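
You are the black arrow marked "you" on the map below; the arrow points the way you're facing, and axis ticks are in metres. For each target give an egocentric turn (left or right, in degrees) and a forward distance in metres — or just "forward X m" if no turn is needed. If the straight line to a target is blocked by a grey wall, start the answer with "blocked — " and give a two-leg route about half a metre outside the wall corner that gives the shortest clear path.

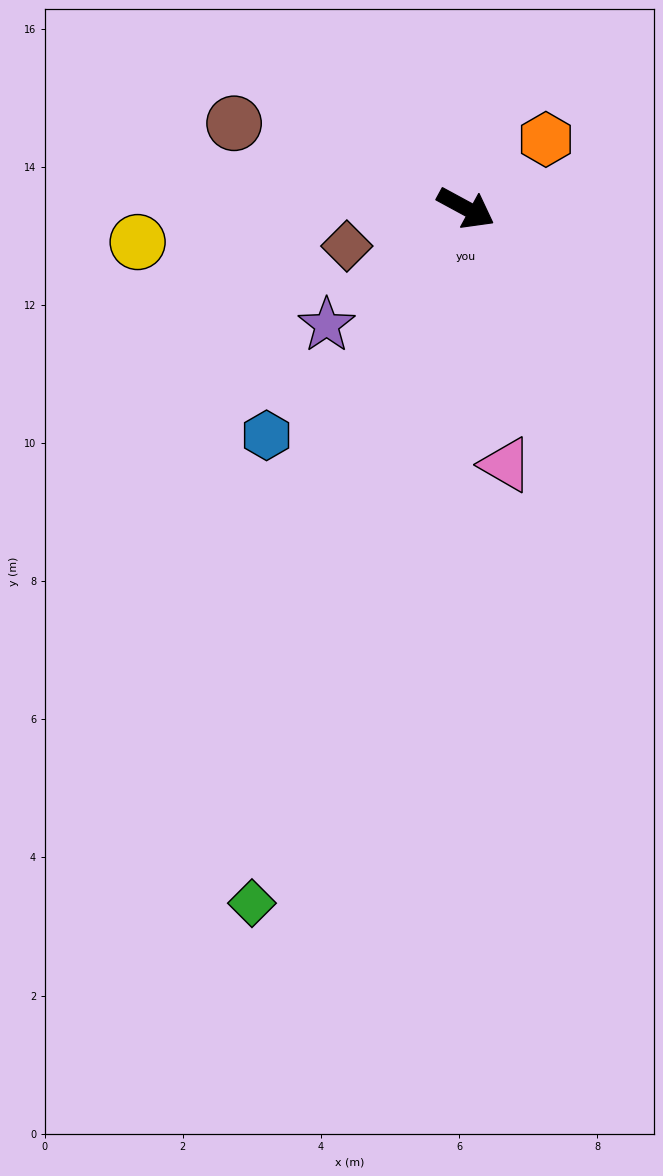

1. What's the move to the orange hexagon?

turn left 69°, forward 1.5 m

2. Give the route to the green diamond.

turn right 79°, forward 10.5 m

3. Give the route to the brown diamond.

turn right 134°, forward 1.8 m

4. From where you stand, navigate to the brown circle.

turn right 172°, forward 3.6 m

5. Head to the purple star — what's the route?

turn right 112°, forward 2.6 m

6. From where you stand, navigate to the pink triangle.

turn right 53°, forward 3.8 m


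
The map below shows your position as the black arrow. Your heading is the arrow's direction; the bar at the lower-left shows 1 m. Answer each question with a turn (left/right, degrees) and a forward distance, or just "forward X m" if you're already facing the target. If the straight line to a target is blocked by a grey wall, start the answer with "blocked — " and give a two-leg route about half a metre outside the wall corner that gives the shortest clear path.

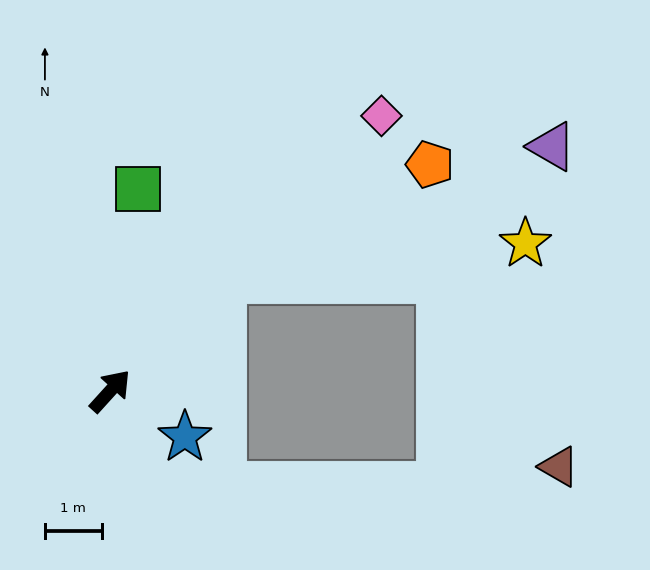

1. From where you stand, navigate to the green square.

turn left 34°, forward 3.6 m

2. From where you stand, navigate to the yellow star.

blocked — turn right 3°, forward 2.8 m, then turn right 38°, forward 5.4 m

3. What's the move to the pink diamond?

turn right 2°, forward 6.8 m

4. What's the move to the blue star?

turn right 80°, forward 1.5 m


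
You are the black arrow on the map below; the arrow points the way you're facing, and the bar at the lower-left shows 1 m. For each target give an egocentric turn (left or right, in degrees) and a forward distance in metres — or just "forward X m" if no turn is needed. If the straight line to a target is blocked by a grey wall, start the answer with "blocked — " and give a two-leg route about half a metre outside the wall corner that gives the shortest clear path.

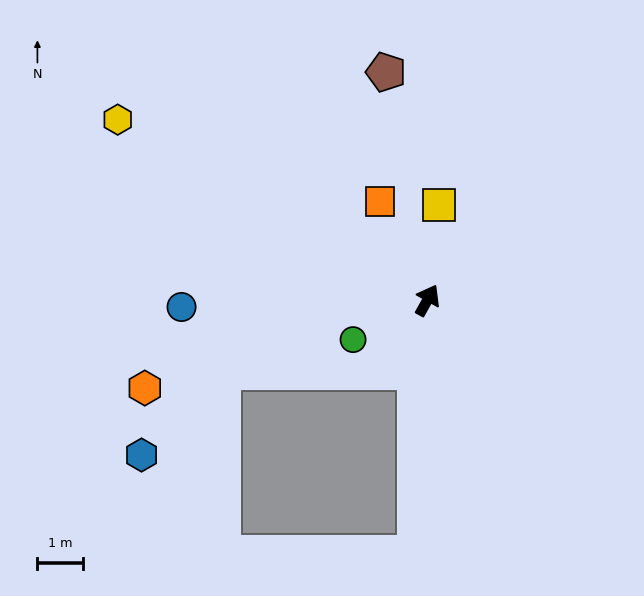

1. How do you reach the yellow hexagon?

turn left 89°, forward 7.9 m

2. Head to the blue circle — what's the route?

turn left 121°, forward 5.4 m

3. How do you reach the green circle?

turn left 147°, forward 1.9 m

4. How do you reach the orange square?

turn left 55°, forward 2.4 m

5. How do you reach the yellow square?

turn left 22°, forward 2.1 m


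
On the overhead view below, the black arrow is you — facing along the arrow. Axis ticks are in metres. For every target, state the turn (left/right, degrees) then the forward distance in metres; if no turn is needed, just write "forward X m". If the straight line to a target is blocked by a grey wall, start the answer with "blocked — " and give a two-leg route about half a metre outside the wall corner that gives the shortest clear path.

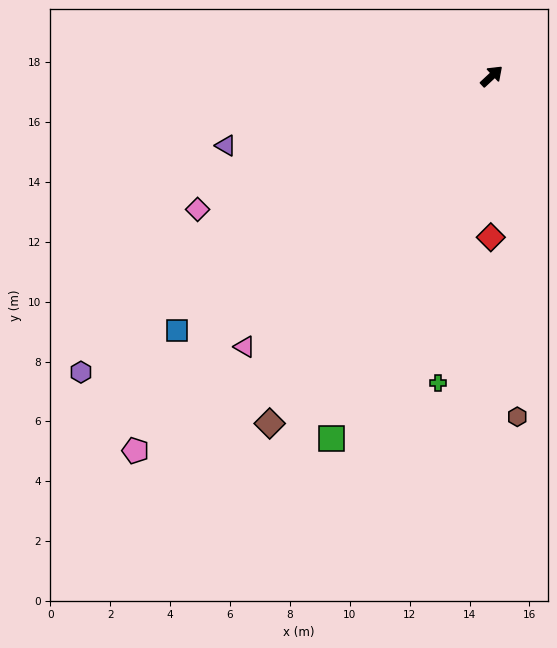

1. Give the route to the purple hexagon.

turn left 173°, forward 16.9 m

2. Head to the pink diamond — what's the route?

turn left 161°, forward 10.8 m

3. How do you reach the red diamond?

turn right 133°, forward 5.4 m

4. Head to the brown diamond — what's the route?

turn right 165°, forward 13.8 m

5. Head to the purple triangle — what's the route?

turn left 152°, forward 9.2 m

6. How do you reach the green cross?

turn right 143°, forward 10.4 m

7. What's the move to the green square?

turn right 157°, forward 13.2 m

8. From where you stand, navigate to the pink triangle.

turn right 175°, forward 12.2 m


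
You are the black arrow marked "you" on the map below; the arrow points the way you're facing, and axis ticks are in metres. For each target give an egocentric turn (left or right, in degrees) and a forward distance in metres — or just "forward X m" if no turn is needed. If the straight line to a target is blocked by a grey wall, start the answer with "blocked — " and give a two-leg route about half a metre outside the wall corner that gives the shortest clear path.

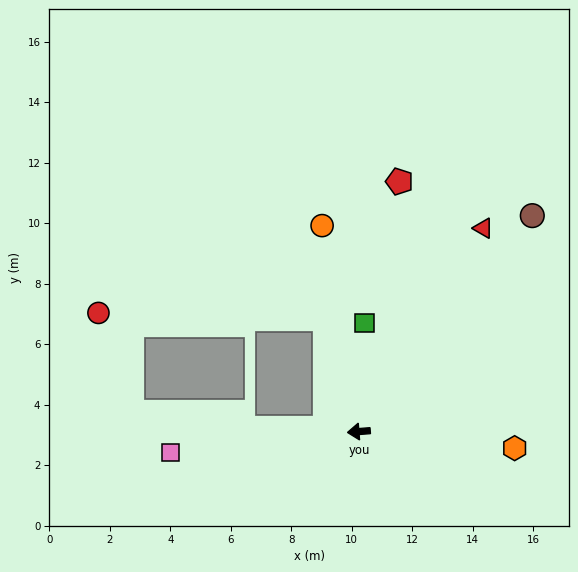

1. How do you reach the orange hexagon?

turn left 169°, forward 5.2 m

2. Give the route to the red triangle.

turn right 126°, forward 7.9 m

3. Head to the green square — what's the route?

turn right 98°, forward 3.6 m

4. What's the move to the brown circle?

turn right 133°, forward 9.2 m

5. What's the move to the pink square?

forward 6.3 m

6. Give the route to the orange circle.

turn right 84°, forward 6.9 m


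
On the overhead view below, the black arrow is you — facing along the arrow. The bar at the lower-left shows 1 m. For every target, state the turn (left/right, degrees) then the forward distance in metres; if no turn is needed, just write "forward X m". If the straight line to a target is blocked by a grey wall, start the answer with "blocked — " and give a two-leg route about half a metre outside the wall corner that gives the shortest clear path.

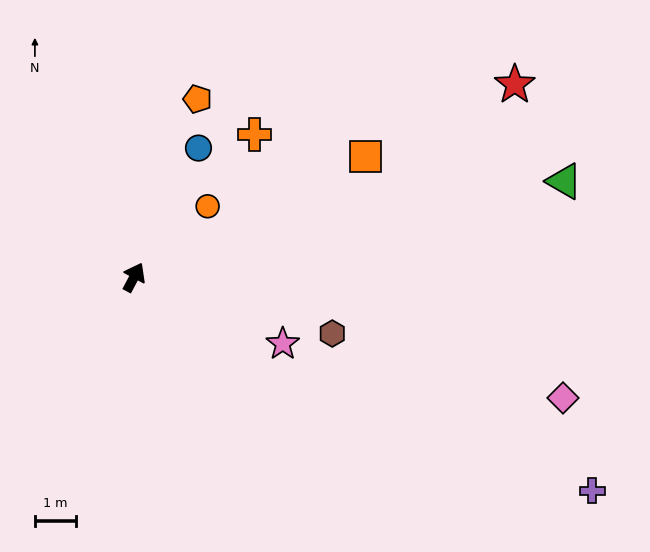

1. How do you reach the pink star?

turn right 86°, forward 4.0 m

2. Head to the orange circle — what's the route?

turn right 18°, forward 2.5 m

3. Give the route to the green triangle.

turn right 49°, forward 10.7 m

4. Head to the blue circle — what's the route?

forward 3.5 m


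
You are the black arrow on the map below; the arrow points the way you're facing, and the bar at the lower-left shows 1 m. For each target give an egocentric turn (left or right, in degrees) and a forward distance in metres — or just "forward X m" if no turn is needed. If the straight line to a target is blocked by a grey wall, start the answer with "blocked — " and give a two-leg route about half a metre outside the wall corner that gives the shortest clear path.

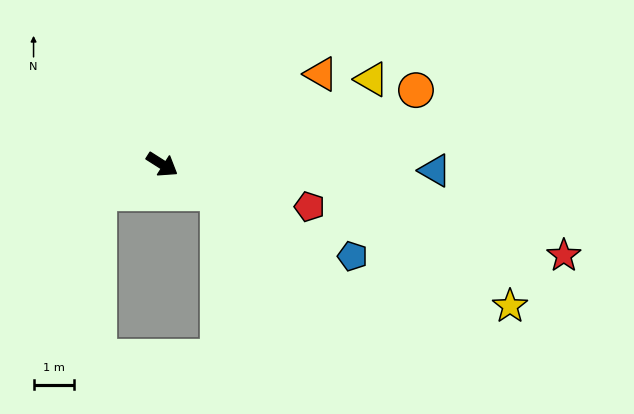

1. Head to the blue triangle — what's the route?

turn left 31°, forward 6.7 m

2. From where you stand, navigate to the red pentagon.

turn left 16°, forward 3.8 m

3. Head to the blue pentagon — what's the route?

turn left 7°, forward 5.2 m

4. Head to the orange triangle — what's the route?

turn left 62°, forward 4.5 m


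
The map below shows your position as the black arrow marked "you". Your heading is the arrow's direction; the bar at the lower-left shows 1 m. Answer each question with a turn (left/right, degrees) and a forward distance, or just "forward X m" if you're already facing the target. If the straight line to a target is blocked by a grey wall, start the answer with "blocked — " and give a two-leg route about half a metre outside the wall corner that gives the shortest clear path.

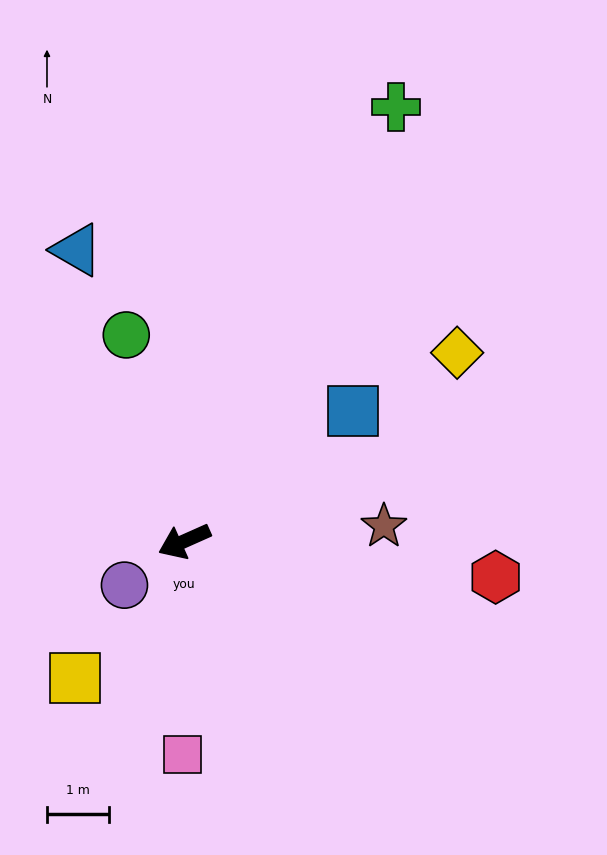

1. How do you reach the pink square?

turn left 66°, forward 3.5 m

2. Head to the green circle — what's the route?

turn right 98°, forward 3.5 m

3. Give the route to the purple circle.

turn left 12°, forward 1.2 m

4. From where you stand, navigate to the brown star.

turn left 160°, forward 3.2 m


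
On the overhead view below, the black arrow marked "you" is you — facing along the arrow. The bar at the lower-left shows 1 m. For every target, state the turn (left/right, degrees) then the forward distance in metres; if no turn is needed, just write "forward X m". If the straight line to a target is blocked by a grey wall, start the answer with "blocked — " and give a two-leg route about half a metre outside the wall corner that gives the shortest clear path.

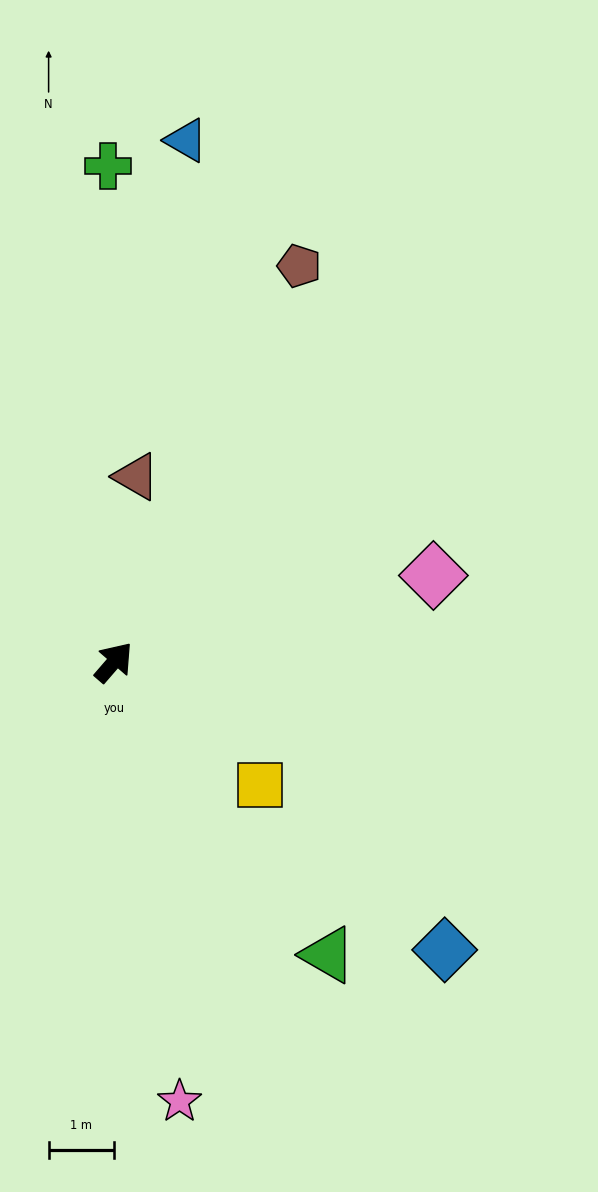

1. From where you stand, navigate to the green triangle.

turn right 103°, forward 5.5 m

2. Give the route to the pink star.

turn right 131°, forward 6.8 m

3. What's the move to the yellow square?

turn right 89°, forward 2.9 m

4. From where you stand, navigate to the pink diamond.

turn right 34°, forward 5.0 m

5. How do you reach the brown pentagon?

turn left 16°, forward 6.7 m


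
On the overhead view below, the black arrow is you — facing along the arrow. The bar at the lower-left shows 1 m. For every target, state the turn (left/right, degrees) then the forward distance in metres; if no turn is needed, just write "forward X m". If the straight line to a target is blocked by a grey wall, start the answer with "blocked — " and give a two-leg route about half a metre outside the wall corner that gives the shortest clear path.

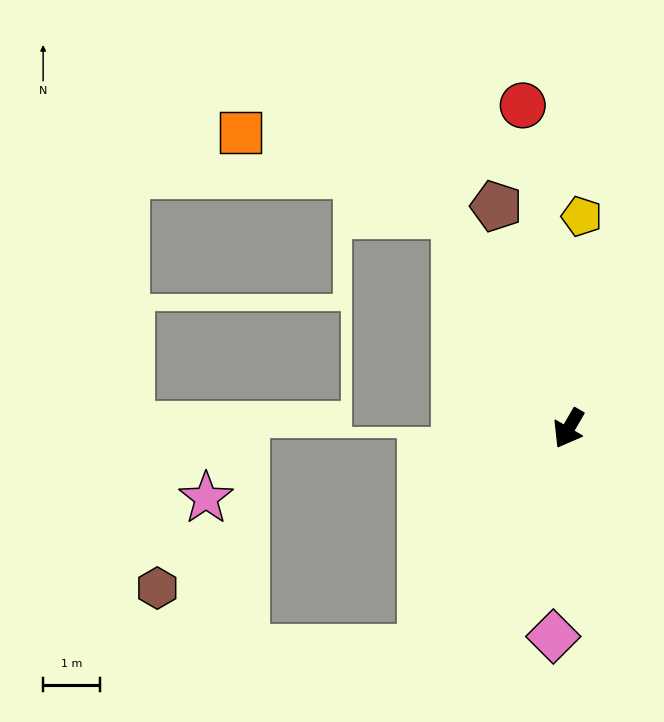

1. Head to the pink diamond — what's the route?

turn left 26°, forward 3.7 m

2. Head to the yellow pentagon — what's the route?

turn right 153°, forward 3.7 m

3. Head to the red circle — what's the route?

turn right 142°, forward 5.7 m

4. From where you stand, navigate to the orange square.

blocked — turn right 122°, forward 4.3 m, then turn left 41°, forward 4.0 m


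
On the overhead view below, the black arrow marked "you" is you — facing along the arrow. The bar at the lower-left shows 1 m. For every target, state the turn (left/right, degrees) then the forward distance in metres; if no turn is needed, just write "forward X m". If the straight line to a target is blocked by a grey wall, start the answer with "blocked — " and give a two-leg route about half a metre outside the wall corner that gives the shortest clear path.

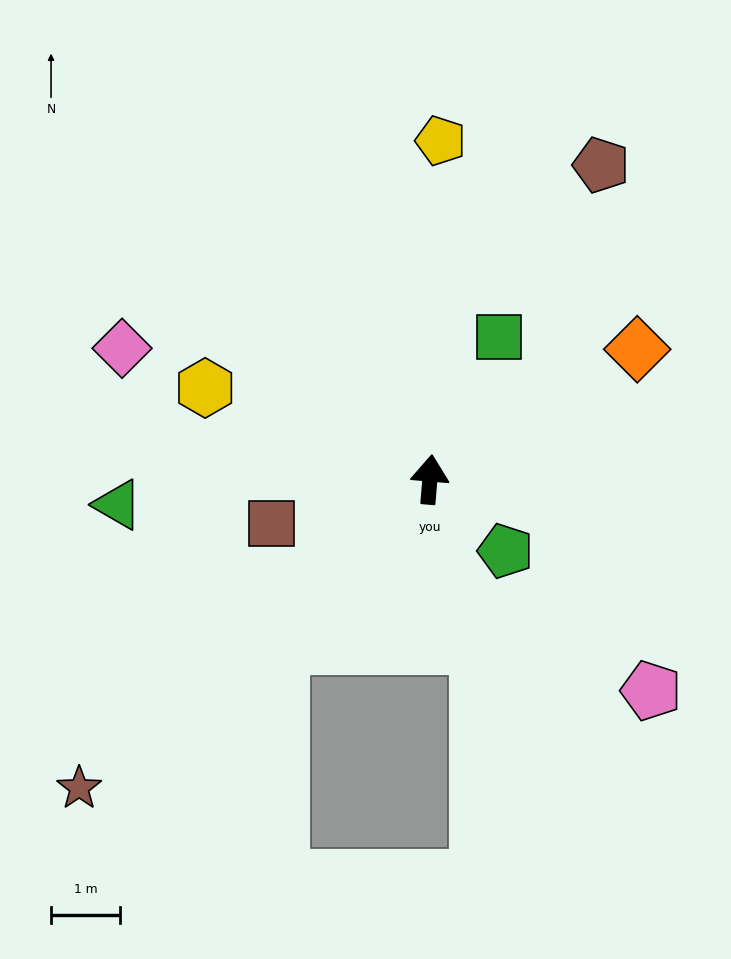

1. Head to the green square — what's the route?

turn right 21°, forward 2.3 m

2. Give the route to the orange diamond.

turn right 53°, forward 3.6 m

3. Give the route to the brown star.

turn left 136°, forward 6.8 m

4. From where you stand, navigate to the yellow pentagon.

turn left 3°, forward 4.9 m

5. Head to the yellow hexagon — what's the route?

turn left 73°, forward 3.5 m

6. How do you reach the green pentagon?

turn right 129°, forward 1.5 m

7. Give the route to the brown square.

turn left 110°, forward 2.4 m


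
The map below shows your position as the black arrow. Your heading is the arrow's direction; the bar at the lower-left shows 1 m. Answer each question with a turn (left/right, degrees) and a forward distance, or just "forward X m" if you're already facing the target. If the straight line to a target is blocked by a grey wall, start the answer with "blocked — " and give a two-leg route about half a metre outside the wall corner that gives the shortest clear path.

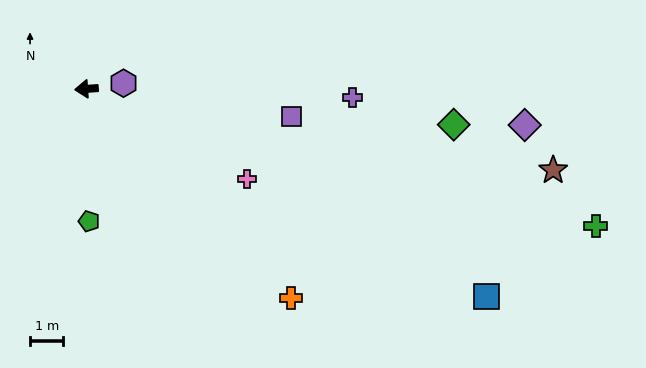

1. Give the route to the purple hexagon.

turn right 175°, forward 1.1 m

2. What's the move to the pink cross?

turn left 147°, forward 5.5 m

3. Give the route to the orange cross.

turn left 130°, forward 8.8 m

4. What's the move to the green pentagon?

turn left 87°, forward 4.0 m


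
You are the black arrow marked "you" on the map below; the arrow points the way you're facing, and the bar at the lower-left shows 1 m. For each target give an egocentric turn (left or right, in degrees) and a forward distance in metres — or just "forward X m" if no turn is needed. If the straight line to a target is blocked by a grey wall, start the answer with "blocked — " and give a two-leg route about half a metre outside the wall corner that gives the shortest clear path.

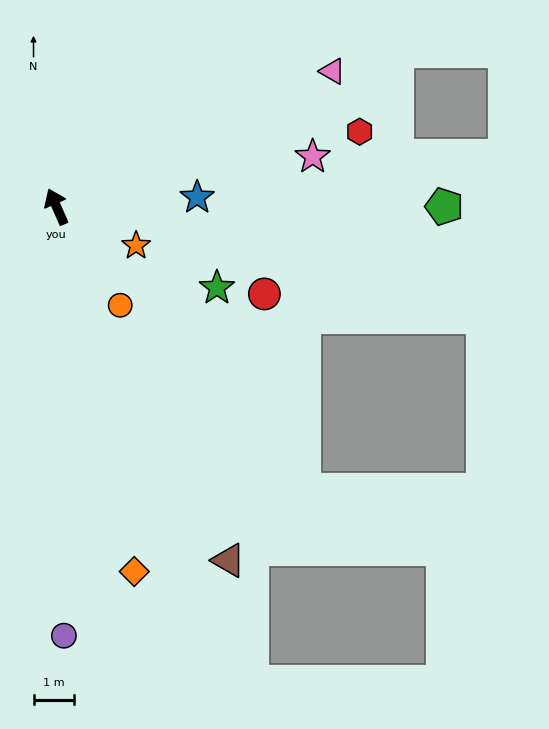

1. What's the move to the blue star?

turn right 110°, forward 3.5 m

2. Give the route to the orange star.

turn right 140°, forward 2.2 m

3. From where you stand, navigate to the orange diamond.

turn left 168°, forward 9.1 m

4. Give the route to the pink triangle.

turn right 88°, forward 7.5 m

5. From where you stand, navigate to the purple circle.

turn left 157°, forward 10.5 m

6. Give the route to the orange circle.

turn right 171°, forward 2.9 m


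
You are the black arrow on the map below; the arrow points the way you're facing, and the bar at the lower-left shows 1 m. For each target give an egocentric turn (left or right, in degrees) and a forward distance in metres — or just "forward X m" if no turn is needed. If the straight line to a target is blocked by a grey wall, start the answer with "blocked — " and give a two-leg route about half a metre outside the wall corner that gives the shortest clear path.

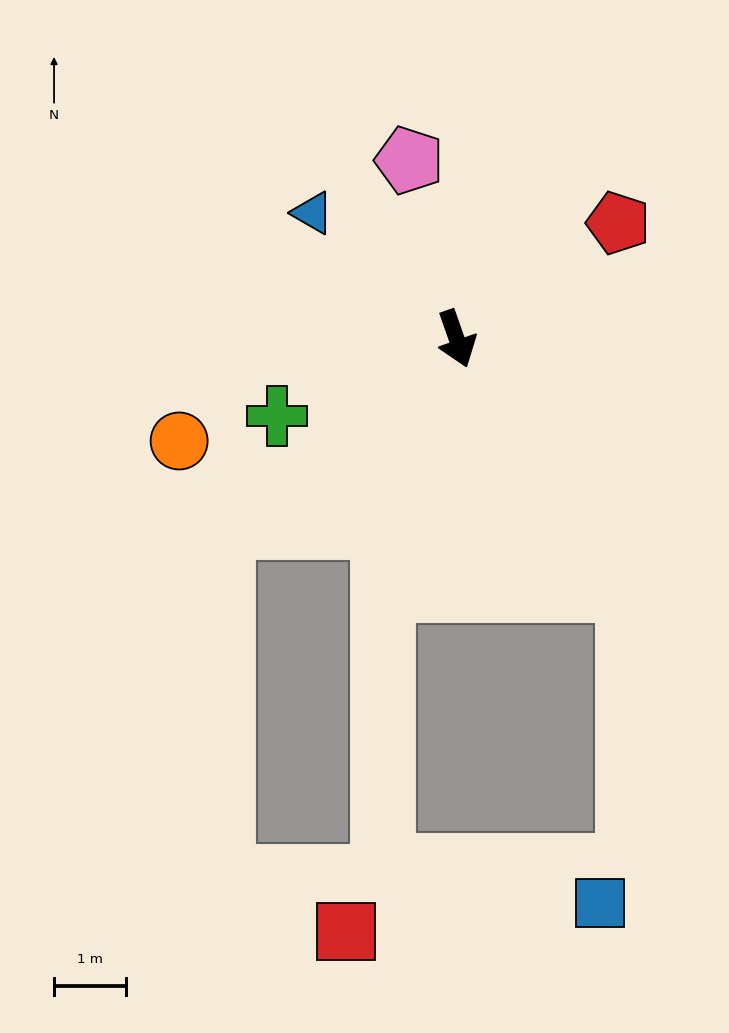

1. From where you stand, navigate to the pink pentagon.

turn left 176°, forward 2.6 m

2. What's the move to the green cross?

turn right 86°, forward 2.7 m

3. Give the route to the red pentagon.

turn left 106°, forward 2.8 m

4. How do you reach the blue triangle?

turn right 151°, forward 2.7 m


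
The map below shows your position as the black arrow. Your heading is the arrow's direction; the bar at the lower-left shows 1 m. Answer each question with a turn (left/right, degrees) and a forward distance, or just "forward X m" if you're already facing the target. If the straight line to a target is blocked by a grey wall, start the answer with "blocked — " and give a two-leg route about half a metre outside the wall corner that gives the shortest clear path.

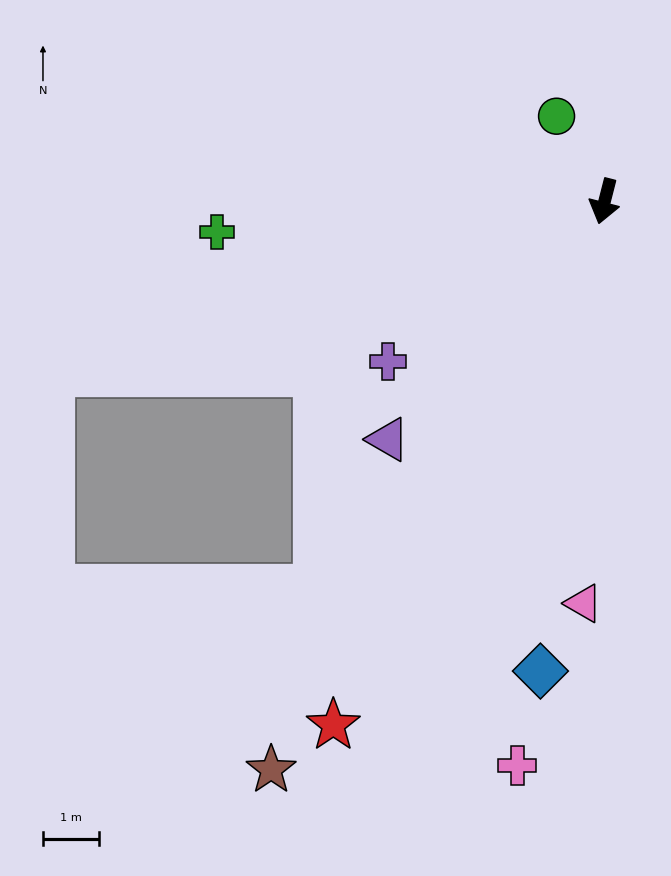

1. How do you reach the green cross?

turn right 71°, forward 6.9 m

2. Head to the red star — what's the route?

turn right 13°, forward 10.5 m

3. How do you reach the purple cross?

turn right 39°, forward 4.8 m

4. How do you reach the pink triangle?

turn left 11°, forward 7.1 m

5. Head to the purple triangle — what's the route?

turn right 28°, forward 5.7 m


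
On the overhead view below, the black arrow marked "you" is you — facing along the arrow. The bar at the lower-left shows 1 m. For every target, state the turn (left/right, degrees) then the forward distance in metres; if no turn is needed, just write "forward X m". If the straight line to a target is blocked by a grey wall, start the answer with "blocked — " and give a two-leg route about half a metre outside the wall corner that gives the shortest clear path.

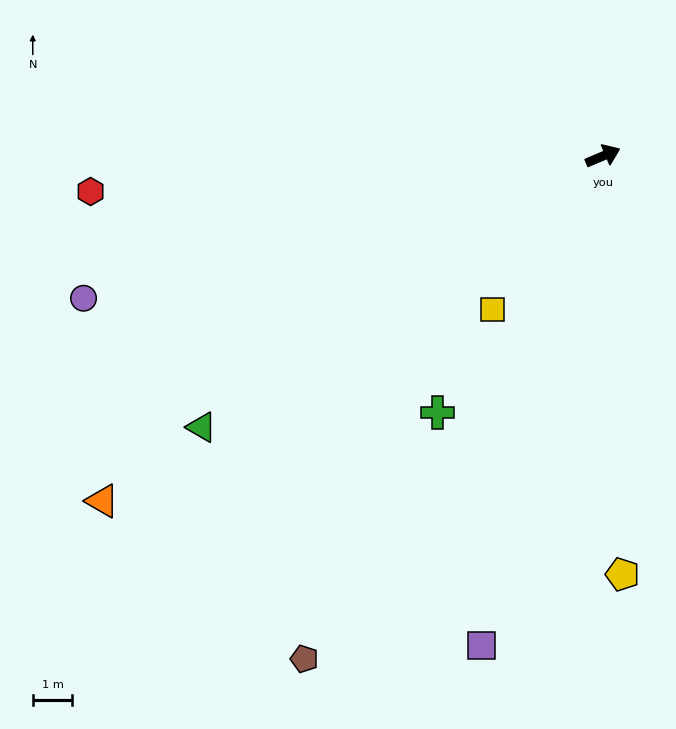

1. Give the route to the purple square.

turn right 127°, forward 12.8 m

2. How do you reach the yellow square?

turn right 149°, forward 4.8 m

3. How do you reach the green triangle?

turn right 169°, forward 12.3 m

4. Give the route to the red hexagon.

turn left 161°, forward 13.0 m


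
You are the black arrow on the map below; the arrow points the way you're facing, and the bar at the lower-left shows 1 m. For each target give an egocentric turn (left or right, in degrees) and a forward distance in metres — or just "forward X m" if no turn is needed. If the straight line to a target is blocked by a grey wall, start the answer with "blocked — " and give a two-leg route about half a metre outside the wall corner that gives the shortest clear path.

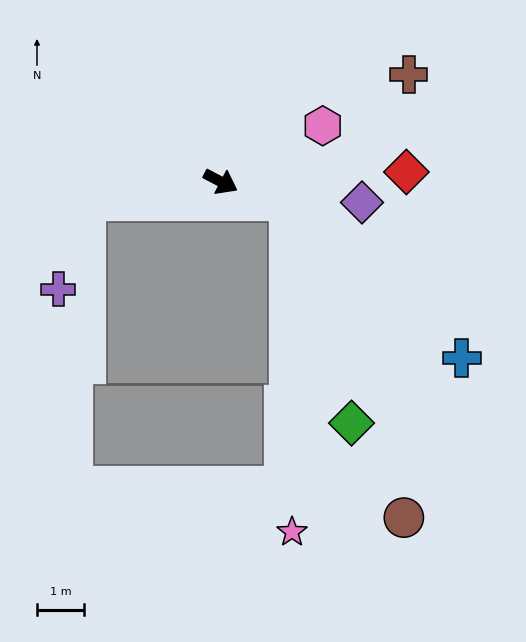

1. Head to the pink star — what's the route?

blocked — turn left 12°, forward 1.5 m, then turn right 74°, forward 7.1 m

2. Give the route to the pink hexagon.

turn left 56°, forward 2.5 m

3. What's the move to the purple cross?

blocked — turn right 144°, forward 2.9 m, then turn left 64°, forward 2.0 m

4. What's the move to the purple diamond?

turn left 19°, forward 3.1 m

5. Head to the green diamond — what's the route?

blocked — turn left 12°, forward 1.5 m, then turn right 59°, forward 5.0 m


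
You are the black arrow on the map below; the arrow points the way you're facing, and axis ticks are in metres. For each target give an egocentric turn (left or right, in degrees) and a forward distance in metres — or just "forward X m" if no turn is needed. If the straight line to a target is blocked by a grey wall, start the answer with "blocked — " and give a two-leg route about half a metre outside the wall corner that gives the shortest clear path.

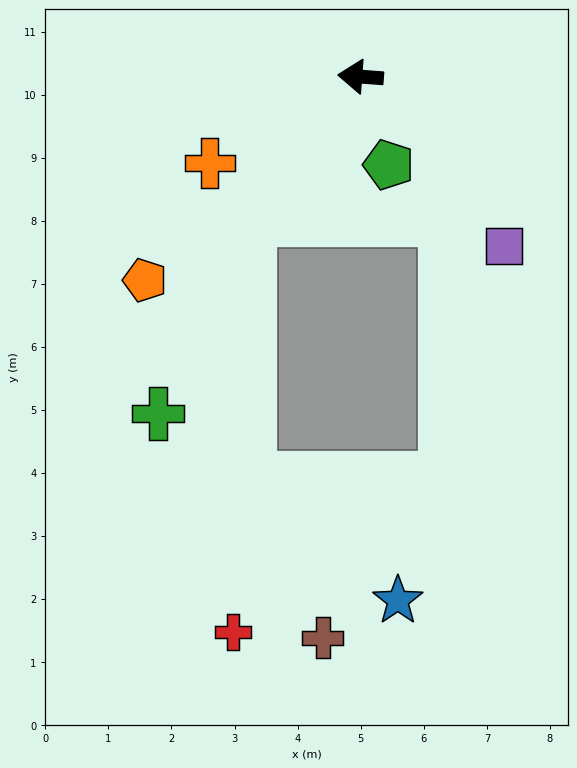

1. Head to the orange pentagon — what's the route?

turn left 48°, forward 4.7 m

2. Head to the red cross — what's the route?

blocked — turn left 56°, forward 2.9 m, then turn left 36°, forward 6.5 m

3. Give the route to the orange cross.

turn left 34°, forward 2.8 m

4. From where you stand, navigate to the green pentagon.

turn left 112°, forward 1.5 m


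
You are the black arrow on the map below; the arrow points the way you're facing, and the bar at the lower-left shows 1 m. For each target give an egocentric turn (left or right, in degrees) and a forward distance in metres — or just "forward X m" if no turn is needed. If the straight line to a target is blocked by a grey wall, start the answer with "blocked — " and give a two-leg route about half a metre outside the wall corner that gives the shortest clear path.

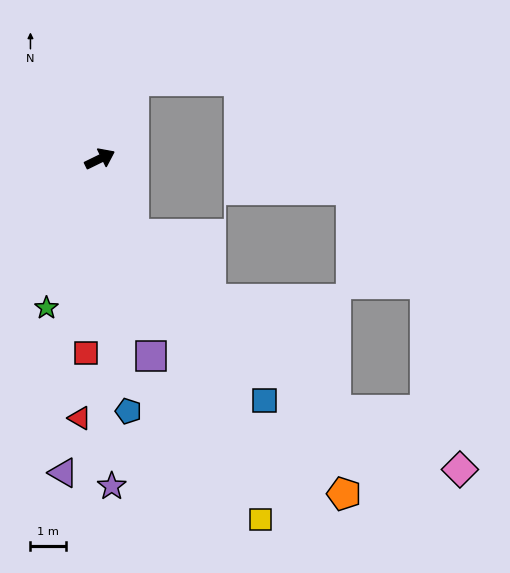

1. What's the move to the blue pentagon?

turn right 110°, forward 7.1 m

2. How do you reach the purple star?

turn right 114°, forward 9.2 m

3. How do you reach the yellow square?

turn right 92°, forward 11.1 m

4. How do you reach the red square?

turn right 120°, forward 5.5 m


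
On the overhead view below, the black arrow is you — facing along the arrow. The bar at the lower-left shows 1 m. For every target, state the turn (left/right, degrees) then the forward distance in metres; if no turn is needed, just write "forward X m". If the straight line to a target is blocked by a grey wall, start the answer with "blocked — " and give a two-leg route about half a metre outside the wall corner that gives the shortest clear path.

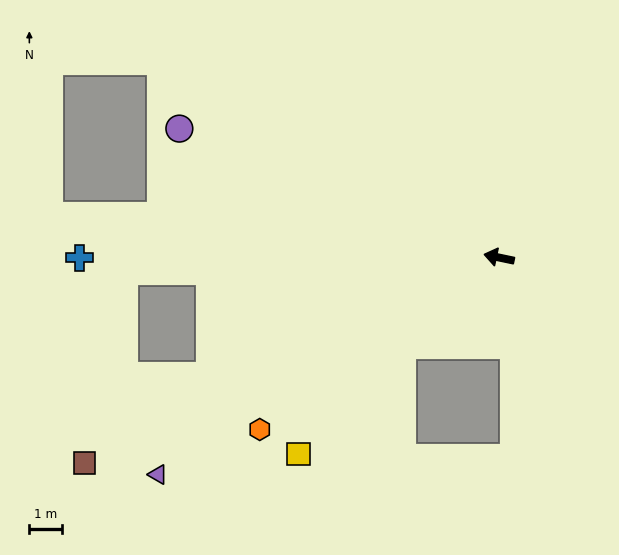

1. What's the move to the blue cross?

turn left 12°, forward 12.7 m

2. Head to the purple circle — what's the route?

turn right 10°, forward 10.5 m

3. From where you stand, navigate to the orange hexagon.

turn left 48°, forward 8.9 m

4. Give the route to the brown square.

turn left 38°, forward 14.0 m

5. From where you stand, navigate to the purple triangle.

turn left 44°, forward 12.3 m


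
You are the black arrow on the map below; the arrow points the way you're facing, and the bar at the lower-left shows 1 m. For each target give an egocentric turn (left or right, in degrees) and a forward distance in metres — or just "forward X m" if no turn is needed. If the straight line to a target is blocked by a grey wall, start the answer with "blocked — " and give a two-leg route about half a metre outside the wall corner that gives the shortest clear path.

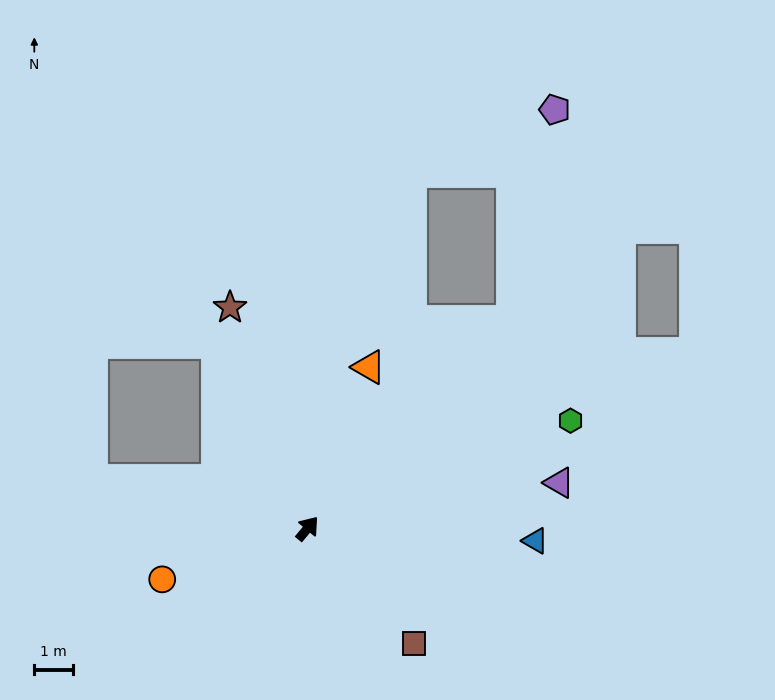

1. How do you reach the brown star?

turn left 59°, forward 6.1 m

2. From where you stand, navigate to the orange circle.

turn left 149°, forward 4.0 m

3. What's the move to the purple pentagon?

blocked — turn right 5°, forward 7.6 m, then turn left 34°, forward 5.6 m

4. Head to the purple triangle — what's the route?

turn right 40°, forward 6.6 m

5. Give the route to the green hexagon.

turn right 28°, forward 7.4 m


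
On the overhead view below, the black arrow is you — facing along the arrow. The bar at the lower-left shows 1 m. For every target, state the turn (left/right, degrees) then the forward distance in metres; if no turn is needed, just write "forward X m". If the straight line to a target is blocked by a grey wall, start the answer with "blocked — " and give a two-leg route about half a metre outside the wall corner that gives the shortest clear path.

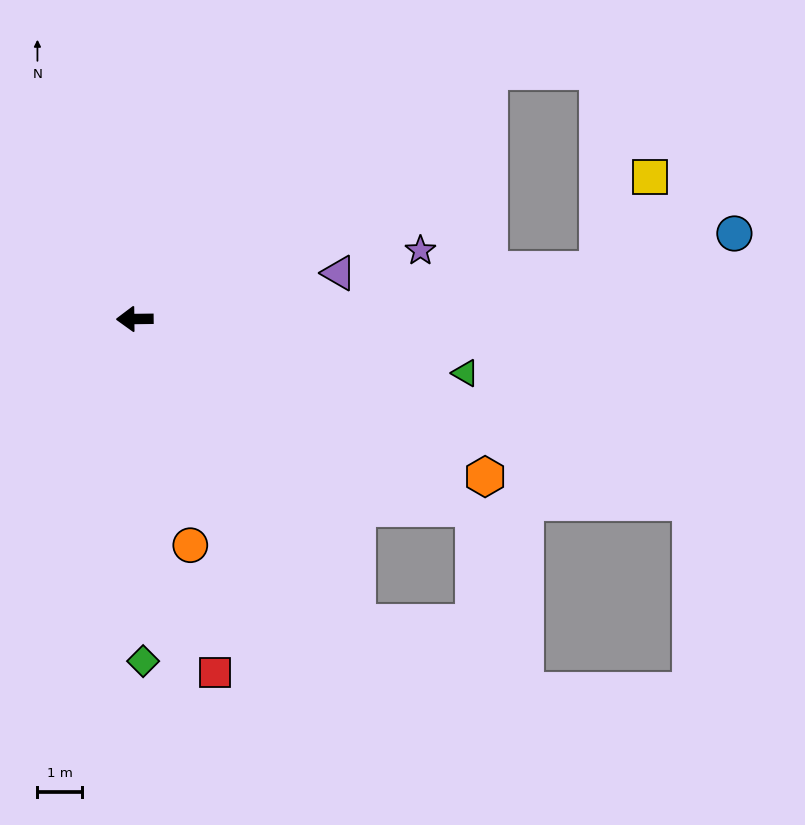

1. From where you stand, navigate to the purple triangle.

turn right 168°, forward 4.7 m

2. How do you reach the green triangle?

turn left 170°, forward 7.5 m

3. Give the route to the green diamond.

turn left 91°, forward 7.7 m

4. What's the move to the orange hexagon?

turn left 155°, forward 8.6 m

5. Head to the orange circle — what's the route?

turn left 103°, forward 5.2 m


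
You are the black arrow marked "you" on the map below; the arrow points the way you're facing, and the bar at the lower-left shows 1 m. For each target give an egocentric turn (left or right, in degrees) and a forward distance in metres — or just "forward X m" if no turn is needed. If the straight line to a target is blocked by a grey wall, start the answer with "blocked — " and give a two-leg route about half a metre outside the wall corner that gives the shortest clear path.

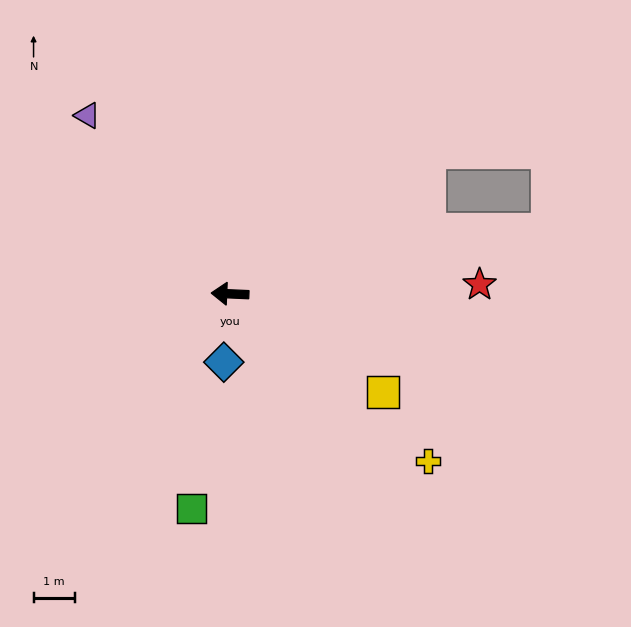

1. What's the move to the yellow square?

turn left 150°, forward 4.4 m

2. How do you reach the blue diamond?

turn left 87°, forward 1.7 m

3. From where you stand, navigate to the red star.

turn right 175°, forward 6.1 m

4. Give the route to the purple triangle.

turn right 49°, forward 5.6 m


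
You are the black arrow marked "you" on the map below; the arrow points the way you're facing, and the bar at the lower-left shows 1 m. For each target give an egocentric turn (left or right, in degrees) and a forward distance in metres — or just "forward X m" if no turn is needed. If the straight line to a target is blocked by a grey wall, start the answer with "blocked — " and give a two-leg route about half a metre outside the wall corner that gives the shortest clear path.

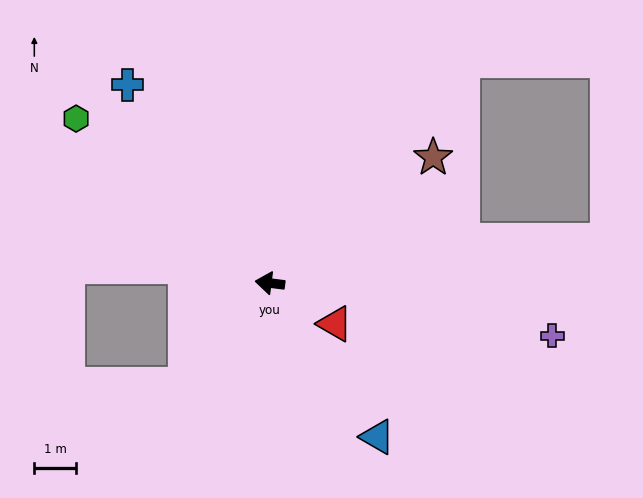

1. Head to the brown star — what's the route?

turn right 135°, forward 5.0 m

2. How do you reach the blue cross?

turn right 47°, forward 5.9 m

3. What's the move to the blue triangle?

turn left 132°, forward 4.5 m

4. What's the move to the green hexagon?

turn right 33°, forward 6.1 m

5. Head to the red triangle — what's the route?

turn left 155°, forward 1.9 m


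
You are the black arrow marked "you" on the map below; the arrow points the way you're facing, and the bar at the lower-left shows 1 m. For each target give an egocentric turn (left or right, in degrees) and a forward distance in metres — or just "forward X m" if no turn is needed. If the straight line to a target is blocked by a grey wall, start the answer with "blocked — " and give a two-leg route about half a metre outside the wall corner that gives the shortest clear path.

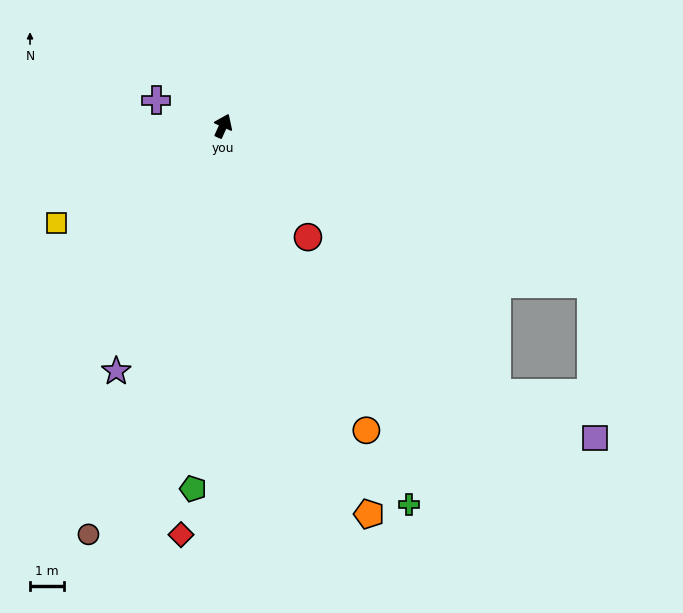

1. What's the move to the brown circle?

turn right 174°, forward 12.8 m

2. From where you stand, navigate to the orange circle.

turn right 130°, forward 10.0 m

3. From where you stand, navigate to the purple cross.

turn left 93°, forward 2.1 m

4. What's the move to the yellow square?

turn left 145°, forward 5.7 m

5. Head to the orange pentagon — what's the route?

turn right 135°, forward 12.3 m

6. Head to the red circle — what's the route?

turn right 118°, forward 4.2 m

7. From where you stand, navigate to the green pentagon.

turn right 160°, forward 10.8 m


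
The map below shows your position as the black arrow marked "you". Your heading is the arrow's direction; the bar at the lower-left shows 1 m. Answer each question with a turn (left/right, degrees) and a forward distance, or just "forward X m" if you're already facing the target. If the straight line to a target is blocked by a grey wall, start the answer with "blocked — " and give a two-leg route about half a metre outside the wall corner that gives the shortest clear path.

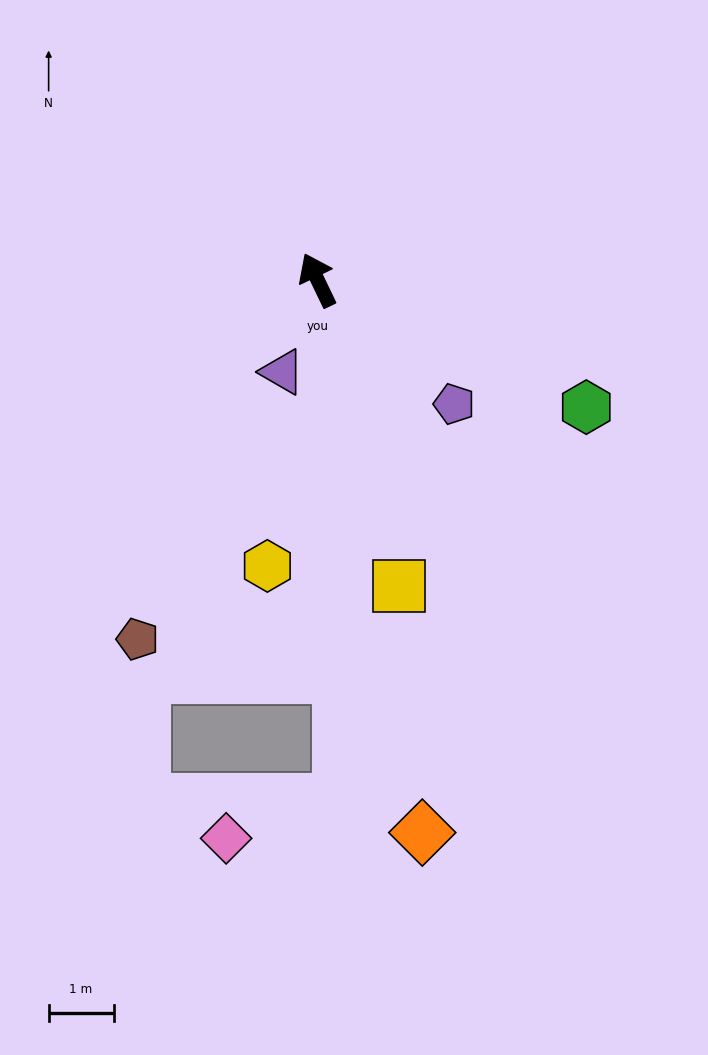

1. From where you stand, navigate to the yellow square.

turn left 169°, forward 4.9 m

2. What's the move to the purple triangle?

turn left 133°, forward 1.5 m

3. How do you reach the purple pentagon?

turn right 158°, forward 2.8 m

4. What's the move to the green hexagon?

turn right 141°, forward 4.6 m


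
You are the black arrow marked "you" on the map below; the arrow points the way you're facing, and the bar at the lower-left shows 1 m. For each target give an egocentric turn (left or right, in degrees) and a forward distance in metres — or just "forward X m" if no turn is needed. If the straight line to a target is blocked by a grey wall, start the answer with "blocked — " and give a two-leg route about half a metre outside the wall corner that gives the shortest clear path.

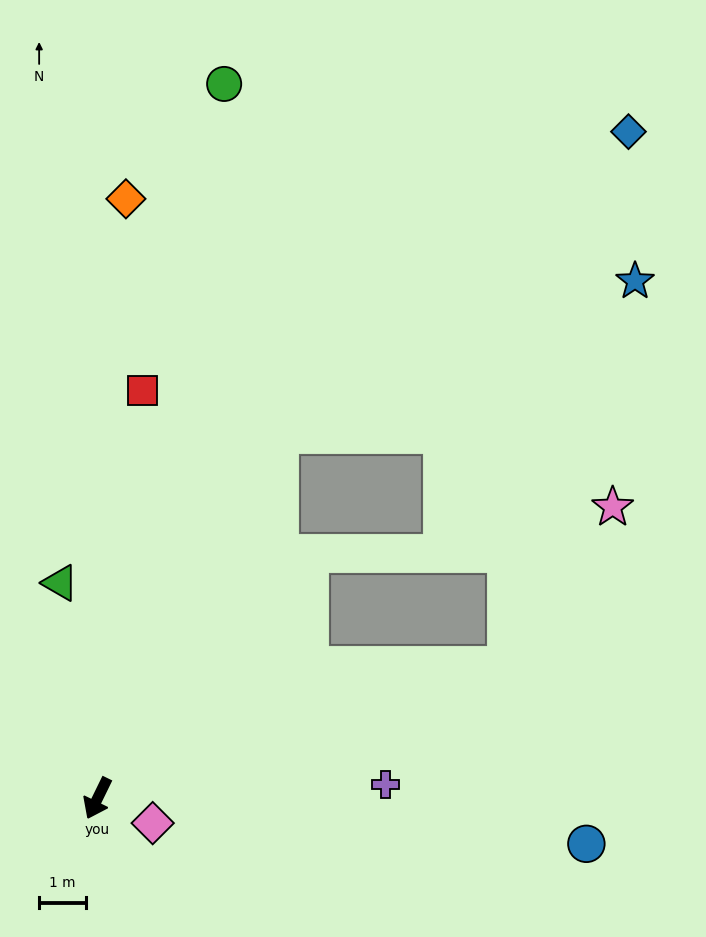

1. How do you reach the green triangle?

turn right 144°, forward 4.7 m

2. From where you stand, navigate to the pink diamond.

turn left 92°, forward 1.3 m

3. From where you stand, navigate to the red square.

turn right 160°, forward 8.8 m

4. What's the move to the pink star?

blocked — turn left 134°, forward 9.2 m, then turn left 39°, forward 4.1 m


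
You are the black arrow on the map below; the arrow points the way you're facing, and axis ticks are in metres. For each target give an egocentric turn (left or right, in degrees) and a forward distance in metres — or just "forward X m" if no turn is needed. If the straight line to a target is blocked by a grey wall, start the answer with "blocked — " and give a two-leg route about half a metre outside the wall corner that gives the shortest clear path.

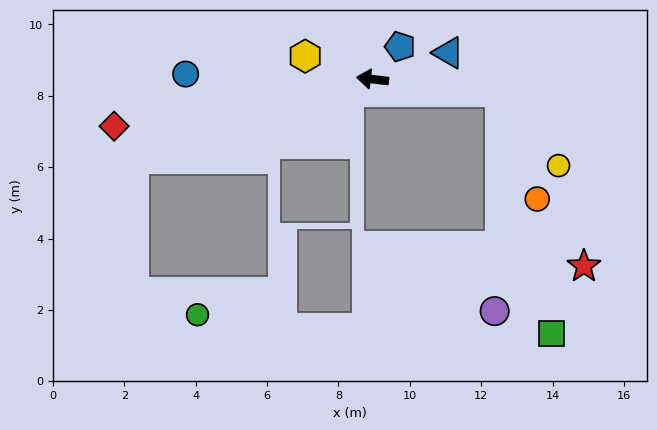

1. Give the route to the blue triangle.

turn right 154°, forward 2.3 m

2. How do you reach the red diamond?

turn left 17°, forward 7.4 m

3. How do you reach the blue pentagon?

turn right 123°, forward 1.2 m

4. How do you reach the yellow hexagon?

turn right 12°, forward 2.0 m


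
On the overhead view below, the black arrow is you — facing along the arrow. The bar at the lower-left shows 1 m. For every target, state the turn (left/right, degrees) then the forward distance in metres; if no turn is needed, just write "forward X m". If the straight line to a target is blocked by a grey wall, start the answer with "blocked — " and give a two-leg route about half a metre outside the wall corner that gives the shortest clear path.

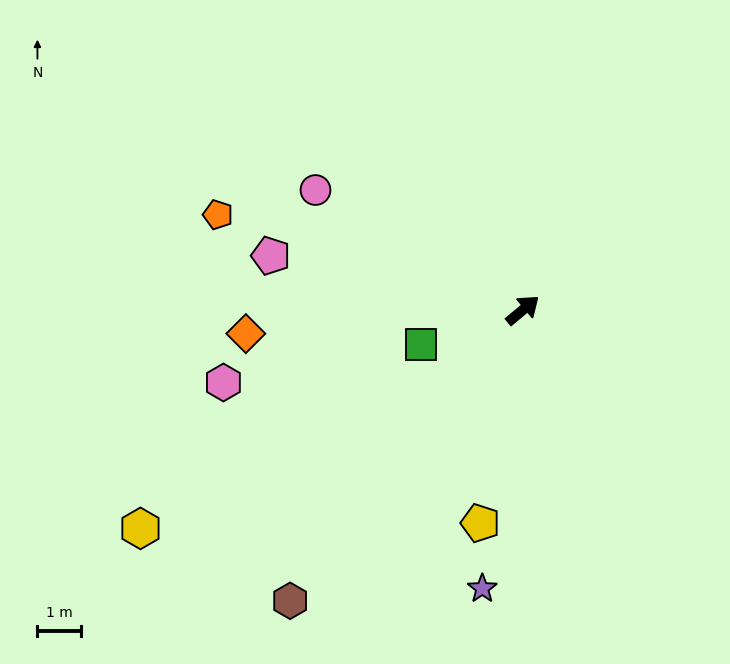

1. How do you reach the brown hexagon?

turn right 168°, forward 8.5 m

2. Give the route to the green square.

turn left 159°, forward 2.5 m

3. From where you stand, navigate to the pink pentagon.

turn left 128°, forward 5.9 m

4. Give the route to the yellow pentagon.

turn right 141°, forward 5.0 m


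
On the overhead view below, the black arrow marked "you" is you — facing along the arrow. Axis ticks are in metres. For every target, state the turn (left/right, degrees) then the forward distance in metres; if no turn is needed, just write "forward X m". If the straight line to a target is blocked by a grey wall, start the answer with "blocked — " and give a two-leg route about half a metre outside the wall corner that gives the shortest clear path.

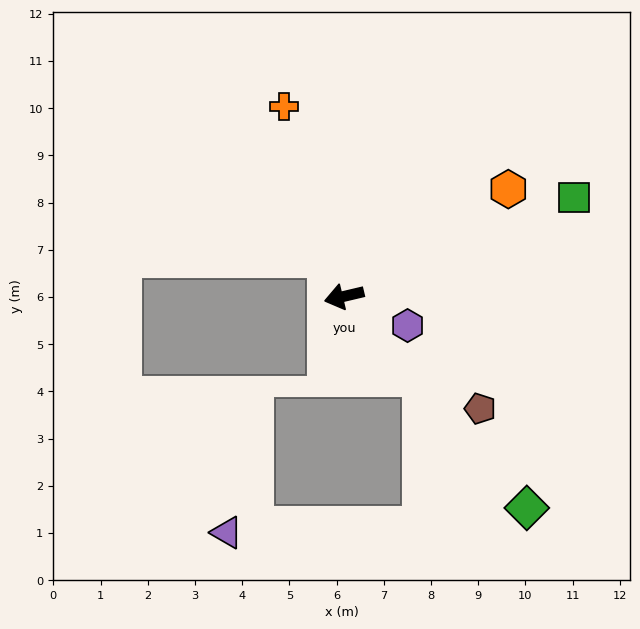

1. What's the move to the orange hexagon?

turn right 160°, forward 4.2 m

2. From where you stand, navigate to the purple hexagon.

turn left 142°, forward 1.5 m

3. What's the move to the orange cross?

turn right 86°, forward 4.2 m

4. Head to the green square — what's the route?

turn right 170°, forward 5.3 m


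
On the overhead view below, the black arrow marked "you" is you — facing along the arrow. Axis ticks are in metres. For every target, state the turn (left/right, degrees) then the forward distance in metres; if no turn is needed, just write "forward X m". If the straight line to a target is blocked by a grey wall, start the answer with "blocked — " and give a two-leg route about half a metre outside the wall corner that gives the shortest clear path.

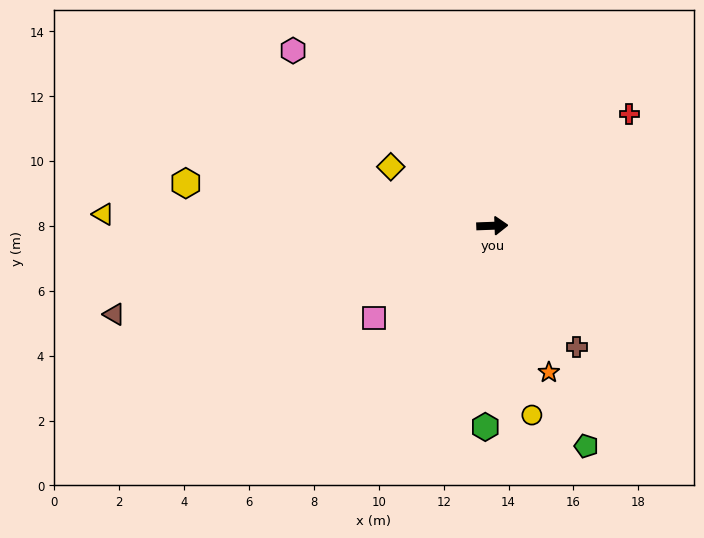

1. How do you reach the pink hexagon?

turn left 137°, forward 8.2 m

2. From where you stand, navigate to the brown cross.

turn right 57°, forward 4.6 m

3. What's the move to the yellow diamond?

turn left 148°, forward 3.6 m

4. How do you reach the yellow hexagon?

turn left 170°, forward 9.5 m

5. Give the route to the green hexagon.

turn right 94°, forward 6.2 m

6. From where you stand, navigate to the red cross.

turn left 37°, forward 5.4 m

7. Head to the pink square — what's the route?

turn right 144°, forward 4.6 m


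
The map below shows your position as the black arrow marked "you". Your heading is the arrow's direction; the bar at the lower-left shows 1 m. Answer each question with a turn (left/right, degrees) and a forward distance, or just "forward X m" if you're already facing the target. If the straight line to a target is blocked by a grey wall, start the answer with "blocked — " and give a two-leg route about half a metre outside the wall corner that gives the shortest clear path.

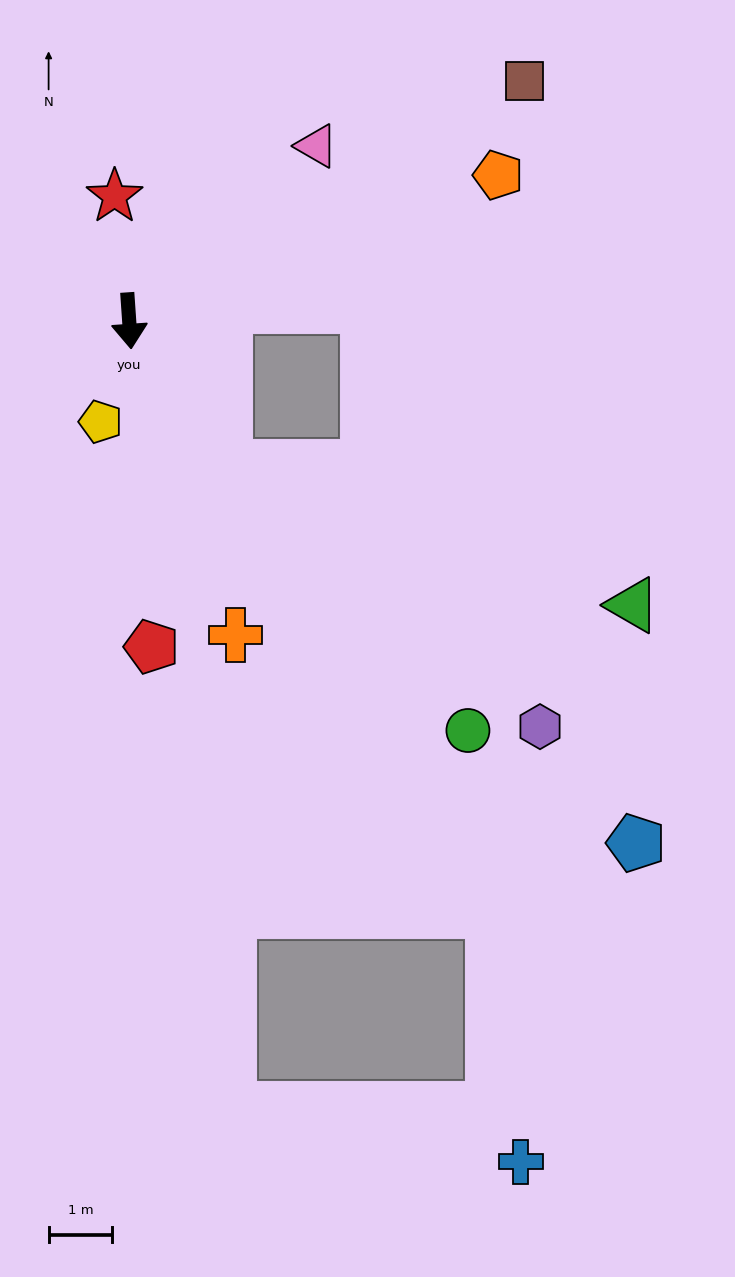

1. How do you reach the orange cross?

turn left 15°, forward 5.2 m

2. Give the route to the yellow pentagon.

turn right 20°, forward 1.7 m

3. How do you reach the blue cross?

blocked — turn left 28°, forward 10.9 m, then turn right 25°, forward 4.0 m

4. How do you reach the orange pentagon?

turn left 108°, forward 6.3 m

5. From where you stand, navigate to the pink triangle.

turn left 129°, forward 4.0 m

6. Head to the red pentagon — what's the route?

forward 5.2 m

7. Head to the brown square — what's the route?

turn left 117°, forward 7.3 m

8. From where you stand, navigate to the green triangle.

blocked — turn left 30°, forward 2.8 m, then turn left 37°, forward 6.8 m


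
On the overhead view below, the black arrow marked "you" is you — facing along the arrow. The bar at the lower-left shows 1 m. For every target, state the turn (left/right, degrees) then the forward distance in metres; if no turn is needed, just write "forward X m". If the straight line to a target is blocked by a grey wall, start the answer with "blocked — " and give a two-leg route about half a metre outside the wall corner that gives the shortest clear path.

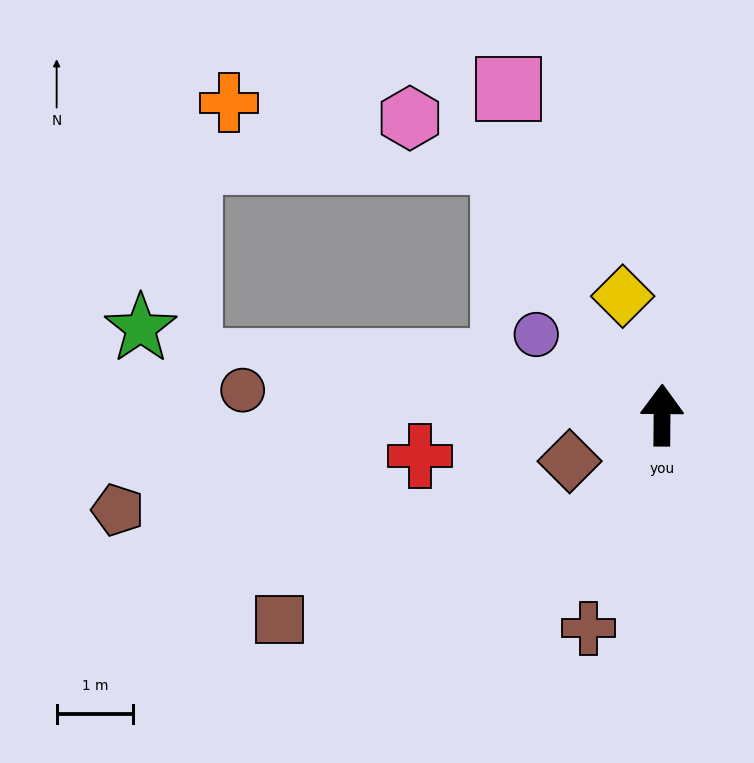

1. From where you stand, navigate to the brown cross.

turn left 161°, forward 3.0 m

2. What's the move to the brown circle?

turn left 87°, forward 5.5 m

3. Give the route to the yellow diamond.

turn left 19°, forward 1.6 m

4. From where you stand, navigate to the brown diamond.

turn left 117°, forward 1.4 m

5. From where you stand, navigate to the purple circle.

turn left 58°, forward 2.0 m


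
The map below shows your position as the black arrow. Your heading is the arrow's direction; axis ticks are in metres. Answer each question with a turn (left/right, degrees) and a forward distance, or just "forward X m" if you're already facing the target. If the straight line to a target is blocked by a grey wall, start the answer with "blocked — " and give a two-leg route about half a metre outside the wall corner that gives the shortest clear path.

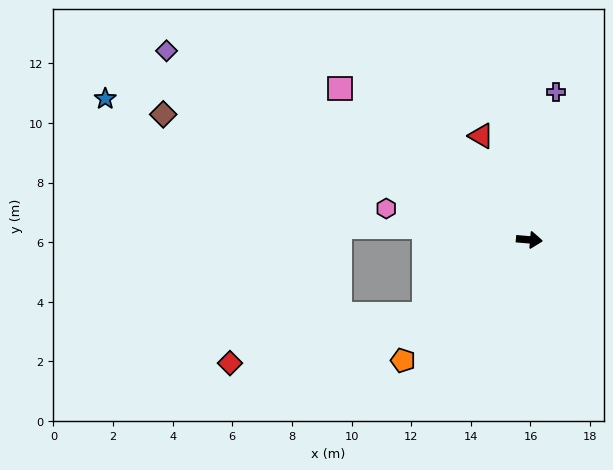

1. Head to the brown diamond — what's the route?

turn left 166°, forward 13.0 m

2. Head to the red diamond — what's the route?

blocked — turn right 140°, forward 4.3 m, then turn right 21°, forward 6.7 m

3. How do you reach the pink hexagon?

turn left 172°, forward 4.9 m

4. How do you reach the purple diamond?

turn left 157°, forward 13.7 m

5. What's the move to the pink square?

turn left 146°, forward 8.1 m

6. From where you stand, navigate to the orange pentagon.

turn right 132°, forward 5.9 m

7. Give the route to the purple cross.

turn left 85°, forward 5.1 m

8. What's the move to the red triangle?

turn left 120°, forward 3.8 m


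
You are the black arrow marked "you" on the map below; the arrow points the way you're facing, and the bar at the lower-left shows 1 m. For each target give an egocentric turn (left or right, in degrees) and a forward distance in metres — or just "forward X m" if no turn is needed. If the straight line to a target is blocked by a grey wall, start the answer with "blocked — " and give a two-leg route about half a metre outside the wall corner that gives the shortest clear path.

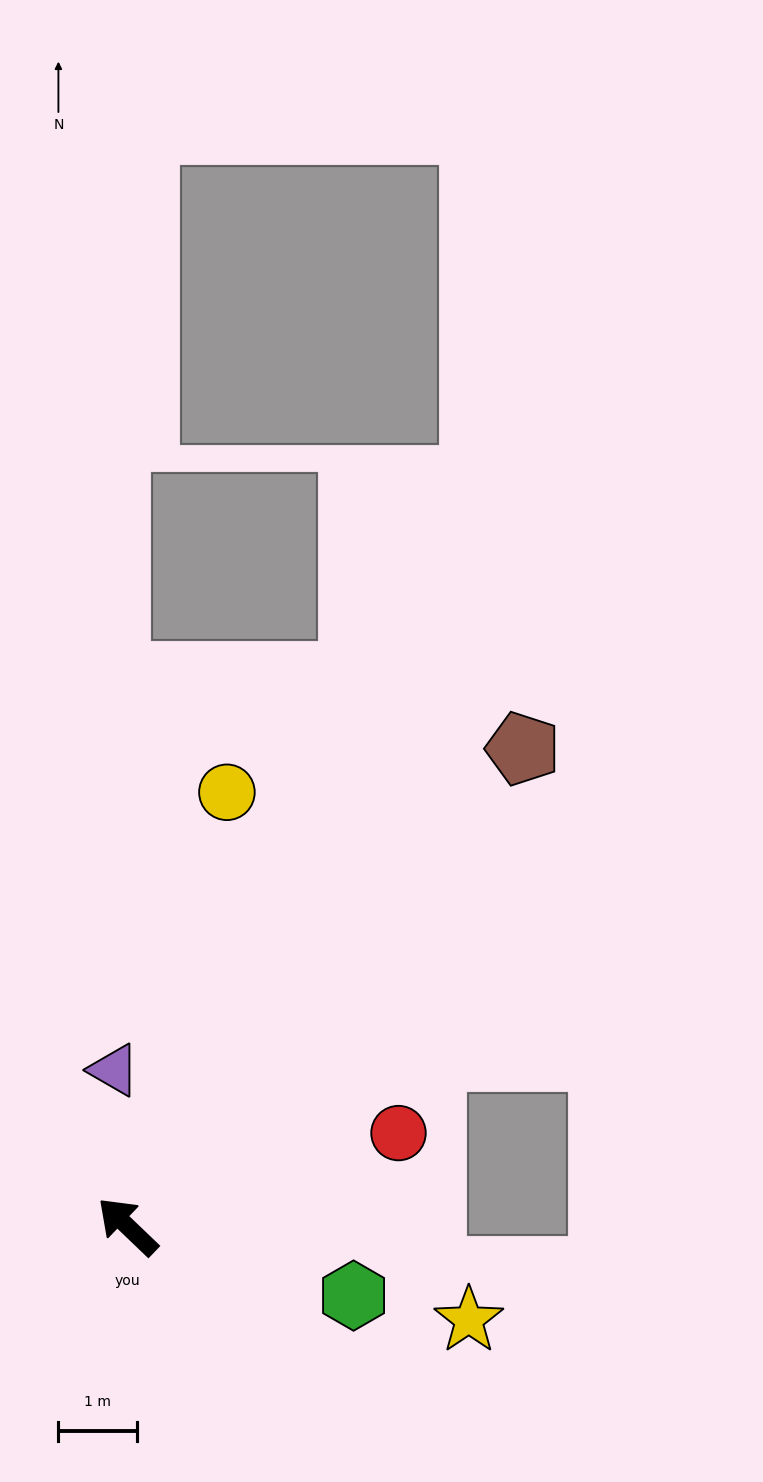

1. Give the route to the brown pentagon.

turn right 86°, forward 7.9 m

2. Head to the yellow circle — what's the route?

turn right 59°, forward 5.7 m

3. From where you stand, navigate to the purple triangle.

turn right 41°, forward 2.0 m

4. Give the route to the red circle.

turn right 117°, forward 3.6 m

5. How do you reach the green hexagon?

turn right 153°, forward 3.0 m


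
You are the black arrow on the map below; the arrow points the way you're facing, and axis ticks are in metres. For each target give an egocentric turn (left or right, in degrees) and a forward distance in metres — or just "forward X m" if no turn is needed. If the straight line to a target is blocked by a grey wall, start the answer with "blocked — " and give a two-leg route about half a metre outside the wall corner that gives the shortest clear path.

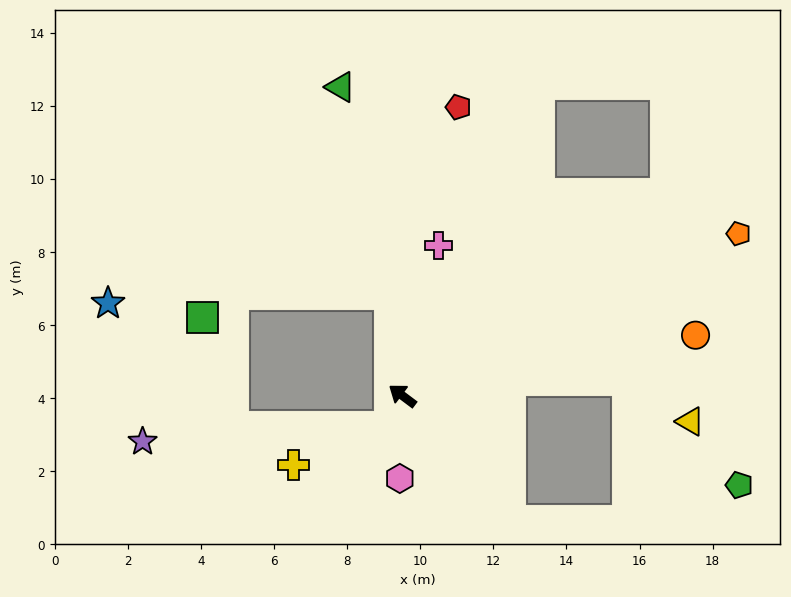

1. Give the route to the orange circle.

turn right 131°, forward 8.2 m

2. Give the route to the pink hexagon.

turn left 125°, forward 2.3 m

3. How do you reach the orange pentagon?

turn right 117°, forward 10.2 m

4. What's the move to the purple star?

blocked — turn left 105°, forward 0.9 m, then turn right 65°, forward 6.8 m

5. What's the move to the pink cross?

turn right 67°, forward 4.2 m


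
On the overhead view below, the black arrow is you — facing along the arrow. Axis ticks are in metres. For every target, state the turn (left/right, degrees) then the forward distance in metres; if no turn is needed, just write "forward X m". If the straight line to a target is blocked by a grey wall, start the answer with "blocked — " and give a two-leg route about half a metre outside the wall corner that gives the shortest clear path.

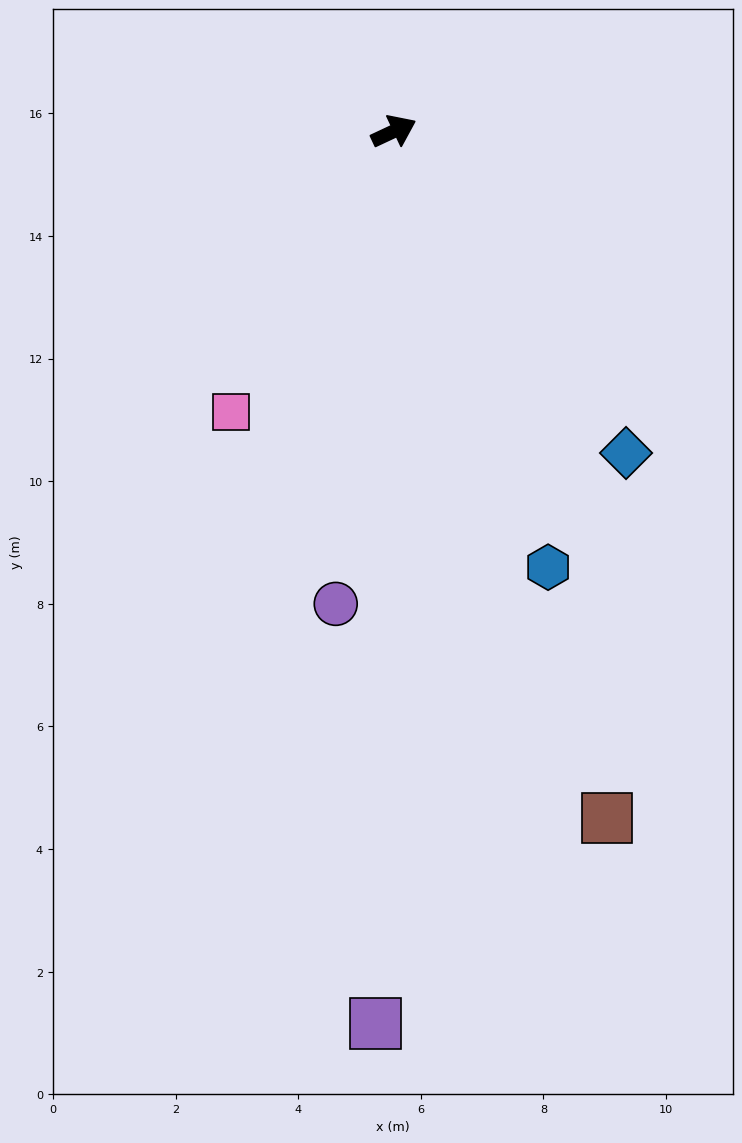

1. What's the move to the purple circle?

turn right 122°, forward 7.8 m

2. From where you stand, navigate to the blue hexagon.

turn right 96°, forward 7.5 m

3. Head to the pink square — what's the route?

turn right 145°, forward 5.3 m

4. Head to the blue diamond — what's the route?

turn right 79°, forward 6.5 m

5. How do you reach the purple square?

turn right 116°, forward 14.6 m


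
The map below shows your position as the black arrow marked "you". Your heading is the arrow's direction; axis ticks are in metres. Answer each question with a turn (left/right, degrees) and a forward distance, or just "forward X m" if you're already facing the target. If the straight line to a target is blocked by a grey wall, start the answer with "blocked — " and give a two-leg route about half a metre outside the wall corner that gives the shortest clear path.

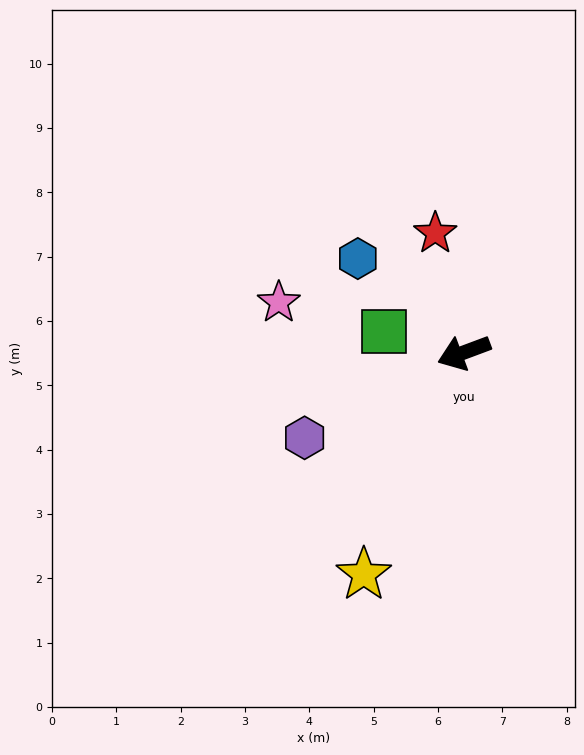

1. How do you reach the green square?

turn right 35°, forward 1.3 m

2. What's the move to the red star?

turn right 97°, forward 1.9 m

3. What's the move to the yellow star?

turn left 45°, forward 3.8 m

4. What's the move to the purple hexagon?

turn left 8°, forward 2.8 m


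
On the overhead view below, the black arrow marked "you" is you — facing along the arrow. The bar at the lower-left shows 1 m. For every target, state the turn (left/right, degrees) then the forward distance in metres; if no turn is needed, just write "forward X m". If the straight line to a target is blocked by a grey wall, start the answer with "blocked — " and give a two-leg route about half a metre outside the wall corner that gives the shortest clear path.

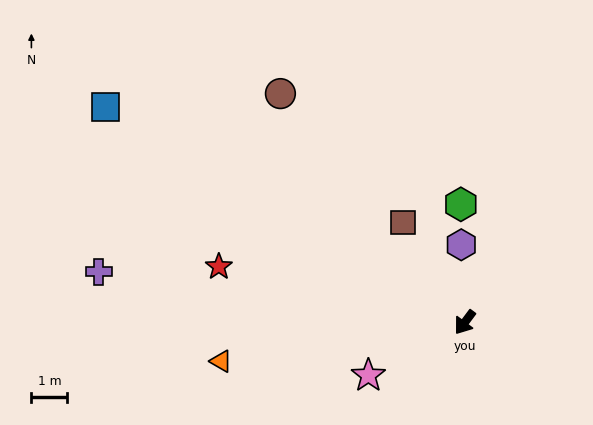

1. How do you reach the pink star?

turn right 24°, forward 3.1 m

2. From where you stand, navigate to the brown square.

turn right 112°, forward 3.3 m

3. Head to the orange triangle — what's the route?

turn right 44°, forward 6.9 m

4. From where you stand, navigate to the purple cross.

turn right 61°, forward 10.3 m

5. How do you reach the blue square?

turn right 84°, forward 11.6 m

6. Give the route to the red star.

turn right 66°, forward 7.0 m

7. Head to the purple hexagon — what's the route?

turn right 141°, forward 2.2 m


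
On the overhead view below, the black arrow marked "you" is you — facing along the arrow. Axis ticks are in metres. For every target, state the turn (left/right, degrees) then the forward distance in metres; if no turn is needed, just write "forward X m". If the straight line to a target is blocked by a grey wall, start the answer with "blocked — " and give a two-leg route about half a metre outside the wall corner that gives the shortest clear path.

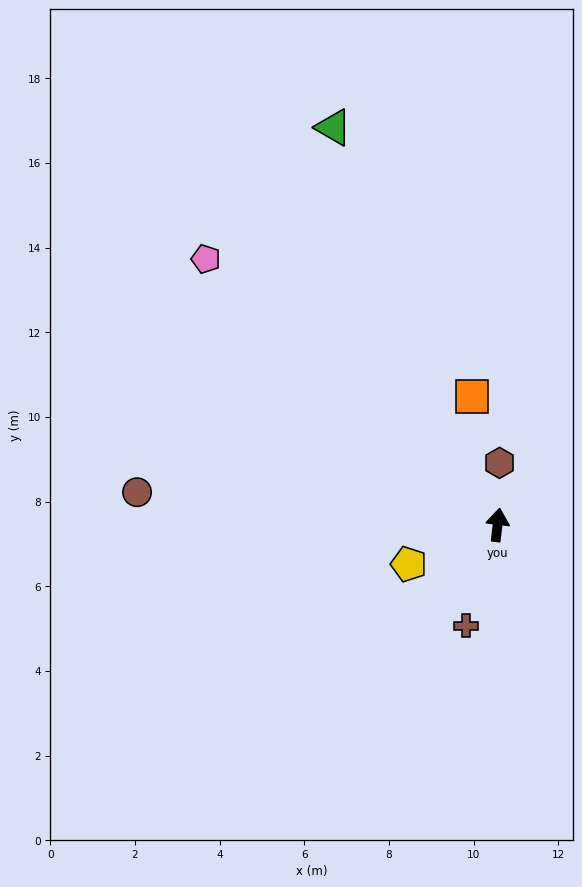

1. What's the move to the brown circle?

turn left 92°, forward 8.6 m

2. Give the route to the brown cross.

turn left 169°, forward 2.5 m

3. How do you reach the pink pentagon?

turn left 55°, forward 9.3 m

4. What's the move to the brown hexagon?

turn left 5°, forward 1.5 m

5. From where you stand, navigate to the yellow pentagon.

turn left 121°, forward 2.3 m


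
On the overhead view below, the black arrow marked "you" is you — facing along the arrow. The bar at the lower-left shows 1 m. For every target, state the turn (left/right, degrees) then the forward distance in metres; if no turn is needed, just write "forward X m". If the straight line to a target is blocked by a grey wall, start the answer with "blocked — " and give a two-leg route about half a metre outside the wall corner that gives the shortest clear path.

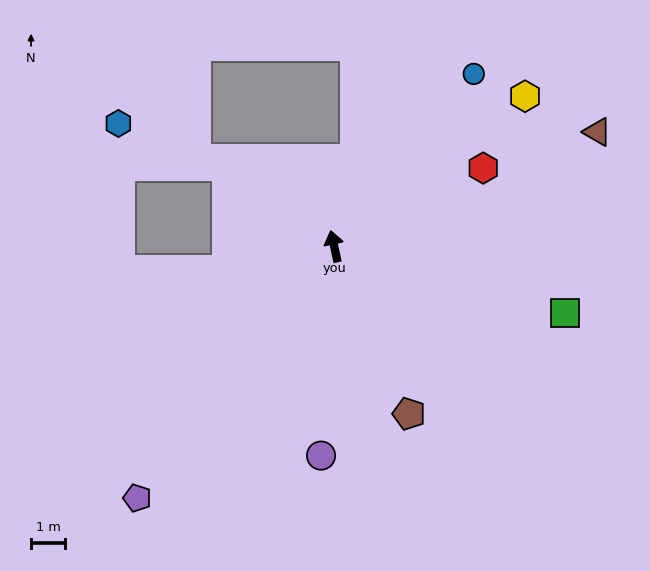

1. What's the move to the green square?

turn right 118°, forward 7.0 m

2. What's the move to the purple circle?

turn left 164°, forward 6.1 m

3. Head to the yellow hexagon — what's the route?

turn right 64°, forward 7.0 m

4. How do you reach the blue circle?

turn right 51°, forward 6.4 m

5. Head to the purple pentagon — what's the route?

turn left 130°, forward 9.3 m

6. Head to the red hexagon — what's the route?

turn right 75°, forward 4.9 m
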